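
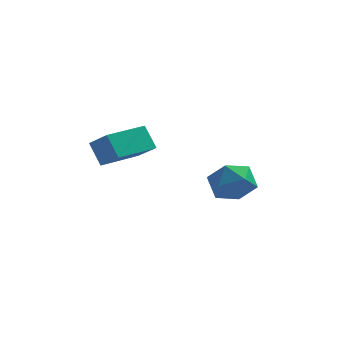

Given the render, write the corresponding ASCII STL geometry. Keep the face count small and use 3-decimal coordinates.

solid 
facet normal -0.667 0.280 0.691
outer loop
vertex 0.59 4.458 -1.603
vertex -0.109 3.631 -1.943
vertex 0.653 3.43 -1.126
endloop
endfacet
facet normal -0.002 0.421 0.907
outer loop
vertex 0.59 4.458 -1.603
vertex 0.653 3.43 -1.126
vertex 1.603 3.995 -1.386
endloop
endfacet
facet normal 0.299 0.854 0.427
outer loop
vertex 0.59 4.458 -1.603
vertex 1.603 3.995 -1.386
vertex 1.428 4.545 -2.364
endloop
endfacet
facet normal -0.180 0.980 -0.086
outer loop
vertex 0.59 4.458 -1.603
vertex 1.428 4.545 -2.364
vertex 0.369 4.32 -2.708
endloop
endfacet
facet normal -0.777 0.625 0.077
outer loop
vertex 0.59 4.458 -1.603
vertex 0.369 4.32 -2.708
vertex -0.109 3.631 -1.943
endloop
endfacet
facet normal 0.364 -0.192 0.912
outer loop
vertex 1.603 3.995 -1.386
vertex 0.653 3.43 -1.126
vertex 1.531 2.88 -1.592
endloop
endfacet
facet normal -0.713 -0.420 0.561
outer loop
vertex 0.653 3.43 -1.126
vertex -0.109 3.631 -1.943
vertex 0.472 2.655 -1.936
endloop
endfacet
facet normal -0.891 0.137 -0.433
outer loop
vertex -0.109 3.631 -1.943
vertex 0.369 4.32 -2.708
vertex 0.297 3.205 -2.914
endloop
endfacet
facet normal 0.075 0.712 -0.698
outer loop
vertex 0.369 4.32 -2.708
vertex 1.428 4.545 -2.364
vertex 1.247 3.77 -3.174
endloop
endfacet
facet normal 0.851 0.508 0.133
outer loop
vertex 1.428 4.545 -2.364
vertex 1.603 3.995 -1.386
vertex 2.009 3.569 -2.357
endloop
endfacet
facet normal 0.180 -0.980 0.086
outer loop
vertex 1.31 2.742 -2.697
vertex 1.531 2.88 -1.592
vertex 0.472 2.655 -1.936
endloop
endfacet
facet normal -0.299 -0.854 -0.427
outer loop
vertex 1.31 2.742 -2.697
vertex 0.472 2.655 -1.936
vertex 0.297 3.205 -2.914
endloop
endfacet
facet normal 0.002 -0.421 -0.907
outer loop
vertex 1.31 2.742 -2.697
vertex 0.297 3.205 -2.914
vertex 1.247 3.77 -3.174
endloop
endfacet
facet normal 0.667 -0.280 -0.691
outer loop
vertex 1.31 2.742 -2.697
vertex 1.247 3.77 -3.174
vertex 2.009 3.569 -2.357
endloop
endfacet
facet normal 0.777 -0.625 -0.077
outer loop
vertex 1.31 2.742 -2.697
vertex 2.009 3.569 -2.357
vertex 1.531 2.88 -1.592
endloop
endfacet
facet normal -0.075 -0.712 0.698
outer loop
vertex 0.472 2.655 -1.936
vertex 1.531 2.88 -1.592
vertex 0.653 3.43 -1.126
endloop
endfacet
facet normal -0.851 -0.508 -0.133
outer loop
vertex 0.297 3.205 -2.914
vertex 0.472 2.655 -1.936
vertex -0.109 3.631 -1.943
endloop
endfacet
facet normal -0.364 0.192 -0.912
outer loop
vertex 1.247 3.77 -3.174
vertex 0.297 3.205 -2.914
vertex 0.369 4.32 -2.708
endloop
endfacet
facet normal 0.713 0.420 -0.561
outer loop
vertex 2.009 3.569 -2.357
vertex 1.247 3.77 -3.174
vertex 1.428 4.545 -2.364
endloop
endfacet
facet normal 0.891 -0.137 0.433
outer loop
vertex 1.531 2.88 -1.592
vertex 2.009 3.569 -2.357
vertex 1.603 3.995 -1.386
endloop
endfacet
facet normal -0.647 -0.761 0.045
outer loop
vertex -2.891 -2.152 1.785
vertex -3.413 -1.653 2.731
vertex -3.683 -1.524 1.016
endloop
endfacet
facet normal 0.439 -0.420 -0.795
outer loop
vertex -2.427 -0.047 0.929
vertex -2.891 -2.152 1.785
vertex -3.683 -1.524 1.016
endloop
endfacet
facet normal -0.648 -0.761 0.045
outer loop
vertex -3.683 -1.524 1.016
vertex -3.413 -1.653 2.731
vertex -4.205 -1.024 1.962
endloop
endfacet
facet normal -0.624 0.495 -0.605
outer loop
vertex -4.205 -1.024 1.962
vertex -2.427 -0.047 0.929
vertex -3.683 -1.524 1.016
endloop
endfacet
facet normal 0.624 -0.495 0.605
outer loop
vertex -2.891 -2.152 1.785
vertex -2.157 -0.176 2.644
vertex -3.413 -1.653 2.731
endloop
endfacet
facet normal 0.438 -0.420 -0.795
outer loop
vertex -1.635 -0.676 1.698
vertex -2.891 -2.152 1.785
vertex -2.427 -0.047 0.929
endloop
endfacet
facet normal 0.623 -0.495 0.605
outer loop
vertex -1.635 -0.676 1.698
vertex -2.157 -0.176 2.644
vertex -2.891 -2.152 1.785
endloop
endfacet
facet normal -0.438 0.420 0.795
outer loop
vertex -3.413 -1.653 2.731
vertex -2.157 -0.176 2.644
vertex -4.205 -1.024 1.962
endloop
endfacet
facet normal -0.624 0.495 -0.605
outer loop
vertex -2.949 0.452 1.875
vertex -2.427 -0.047 0.929
vertex -4.205 -1.024 1.962
endloop
endfacet
facet normal -0.438 0.420 0.795
outer loop
vertex -4.205 -1.024 1.962
vertex -2.157 -0.176 2.644
vertex -2.949 0.452 1.875
endloop
endfacet
facet normal 0.647 0.761 -0.044
outer loop
vertex -2.949 0.452 1.875
vertex -1.635 -0.676 1.698
vertex -2.427 -0.047 0.929
endloop
endfacet
facet normal 0.647 0.761 -0.045
outer loop
vertex -2.157 -0.176 2.644
vertex -1.635 -0.676 1.698
vertex -2.949 0.452 1.875
endloop
endfacet

endsolid


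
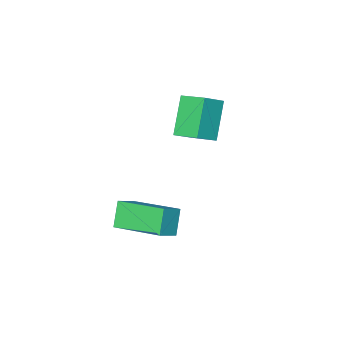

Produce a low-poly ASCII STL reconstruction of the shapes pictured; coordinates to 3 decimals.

solid 
facet normal -0.480 -0.455 0.750
outer loop
vertex -2.215 1.117 2.853
vertex -3.057 1.088 2.296
vertex -1.893 0.067 2.422
endloop
endfacet
facet normal 0.834 0.030 0.551
outer loop
vertex -1.063 0.852 1.124
vertex -2.215 1.117 2.853
vertex -1.893 0.067 2.422
endloop
endfacet
facet normal -0.479 -0.454 0.751
outer loop
vertex -1.893 0.067 2.422
vertex -3.057 1.088 2.296
vertex -2.736 0.037 1.866
endloop
endfacet
facet normal 0.272 -0.891 -0.365
outer loop
vertex -2.736 0.037 1.866
vertex -1.063 0.852 1.124
vertex -1.893 0.067 2.422
endloop
endfacet
facet normal -0.272 0.891 0.365
outer loop
vertex -2.215 1.117 2.853
vertex -2.227 1.873 0.998
vertex -3.057 1.088 2.296
endloop
endfacet
facet normal 0.834 0.029 0.551
outer loop
vertex -1.384 1.903 1.554
vertex -2.215 1.117 2.853
vertex -1.063 0.852 1.124
endloop
endfacet
facet normal -0.272 0.890 0.365
outer loop
vertex -1.384 1.903 1.554
vertex -2.227 1.873 0.998
vertex -2.215 1.117 2.853
endloop
endfacet
facet normal -0.834 -0.029 -0.551
outer loop
vertex -3.057 1.088 2.296
vertex -2.227 1.873 0.998
vertex -2.736 0.037 1.866
endloop
endfacet
facet normal 0.272 -0.890 -0.365
outer loop
vertex -1.905 0.823 0.567
vertex -1.063 0.852 1.124
vertex -2.736 0.037 1.866
endloop
endfacet
facet normal -0.834 -0.029 -0.551
outer loop
vertex -2.736 0.037 1.866
vertex -2.227 1.873 0.998
vertex -1.905 0.823 0.567
endloop
endfacet
facet normal 0.481 0.454 -0.750
outer loop
vertex -1.905 0.823 0.567
vertex -1.384 1.903 1.554
vertex -1.063 0.852 1.124
endloop
endfacet
facet normal 0.479 0.455 -0.751
outer loop
vertex -2.227 1.873 0.998
vertex -1.384 1.903 1.554
vertex -1.905 0.823 0.567
endloop
endfacet
facet normal -0.435 -0.432 0.790
outer loop
vertex 2.302 2.55 0.293
vertex 1.601 4.385 0.911
vertex 1.569 2.428 -0.178
endloop
endfacet
facet normal 0.341 -0.891 -0.300
outer loop
vertex 2.039 2.895 -1.031
vertex 2.302 2.55 0.293
vertex 1.569 2.428 -0.178
endloop
endfacet
facet normal -0.435 -0.432 0.790
outer loop
vertex 1.569 2.428 -0.178
vertex 1.601 4.385 0.911
vertex 0.867 4.263 0.44
endloop
endfacet
facet normal -0.833 -0.139 -0.535
outer loop
vertex 0.867 4.263 0.44
vertex 2.039 2.895 -1.031
vertex 1.569 2.428 -0.178
endloop
endfacet
facet normal 0.833 0.138 0.535
outer loop
vertex 2.302 2.55 0.293
vertex 2.071 4.852 0.058
vertex 1.601 4.385 0.911
endloop
endfacet
facet normal 0.341 -0.891 -0.300
outer loop
vertex 2.773 3.017 -0.56
vertex 2.302 2.55 0.293
vertex 2.039 2.895 -1.031
endloop
endfacet
facet normal 0.833 0.138 0.536
outer loop
vertex 2.773 3.017 -0.56
vertex 2.071 4.852 0.058
vertex 2.302 2.55 0.293
endloop
endfacet
facet normal -0.341 0.891 0.300
outer loop
vertex 1.601 4.385 0.911
vertex 2.071 4.852 0.058
vertex 0.867 4.263 0.44
endloop
endfacet
facet normal -0.833 -0.138 -0.536
outer loop
vertex 1.338 4.73 -0.413
vertex 2.039 2.895 -1.031
vertex 0.867 4.263 0.44
endloop
endfacet
facet normal -0.341 0.891 0.300
outer loop
vertex 0.867 4.263 0.44
vertex 2.071 4.852 0.058
vertex 1.338 4.73 -0.413
endloop
endfacet
facet normal 0.435 0.432 -0.790
outer loop
vertex 1.338 4.73 -0.413
vertex 2.773 3.017 -0.56
vertex 2.039 2.895 -1.031
endloop
endfacet
facet normal 0.435 0.432 -0.790
outer loop
vertex 2.071 4.852 0.058
vertex 2.773 3.017 -0.56
vertex 1.338 4.73 -0.413
endloop
endfacet

endsolid


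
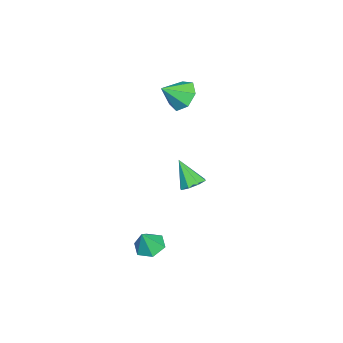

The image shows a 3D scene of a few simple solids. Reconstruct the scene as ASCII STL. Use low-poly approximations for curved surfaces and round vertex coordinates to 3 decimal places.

solid 
facet normal -0.390 0.178 -0.903
outer loop
vertex 3.141 -2.183 -4.675
vertex 2.482 -2.541 -4.461
vertex 2.564 -1.774 -4.345
endloop
endfacet
facet normal 0.669 0.642 0.374
outer loop
vertex 3.141 -2.183 -4.675
vertex 2.564 -1.774 -4.345
vertex 2.958 -2.759 -3.359
endloop
endfacet
facet normal -0.391 0.178 -0.903
outer loop
vertex 2.564 -1.774 -4.345
vertex 2.482 -2.541 -4.461
vertex 1.905 -2.132 -4.13
endloop
endfacet
facet normal -0.130 0.675 0.726
outer loop
vertex 2.564 -1.774 -4.345
vertex 1.905 -2.132 -4.13
vertex 2.958 -2.759 -3.359
endloop
endfacet
facet normal -0.391 0.179 -0.903
outer loop
vertex 1.905 -2.132 -4.13
vertex 2.482 -2.541 -4.461
vertex 1.823 -2.899 -4.247
endloop
endfacet
facet normal -0.611 -0.055 0.790
outer loop
vertex 1.905 -2.132 -4.13
vertex 1.823 -2.899 -4.247
vertex 2.958 -2.759 -3.359
endloop
endfacet
facet normal -0.390 0.179 -0.903
outer loop
vertex 1.823 -2.899 -4.247
vertex 2.482 -2.541 -4.461
vertex 2.399 -3.308 -4.577
endloop
endfacet
facet normal -0.292 -0.815 0.501
outer loop
vertex 1.823 -2.899 -4.247
vertex 2.399 -3.308 -4.577
vertex 2.958 -2.759 -3.359
endloop
endfacet
facet normal -0.391 0.179 -0.903
outer loop
vertex 2.399 -3.308 -4.577
vertex 2.482 -2.541 -4.461
vertex 3.058 -2.949 -4.791
endloop
endfacet
facet normal 0.510 -0.847 0.148
outer loop
vertex 2.399 -3.308 -4.577
vertex 3.058 -2.949 -4.791
vertex 2.958 -2.759 -3.359
endloop
endfacet
facet normal -0.391 0.179 -0.903
outer loop
vertex 3.058 -2.949 -4.791
vertex 2.482 -2.541 -4.461
vertex 3.141 -2.183 -4.675
endloop
endfacet
facet normal 0.989 -0.120 0.085
outer loop
vertex 3.058 -2.949 -4.791
vertex 3.141 -2.183 -4.675
vertex 2.958 -2.759 -3.359
endloop
endfacet
facet normal 0.260 0.521 -0.813
outer loop
vertex -0.143 -0.993 -1.782
vertex -0.537 -1.394 -2.165
vertex -0.63 -0.814 -1.823
endloop
endfacet
facet normal 0.125 0.531 0.838
outer loop
vertex -0.143 -0.993 -1.782
vertex -0.63 -0.814 -1.823
vertex -0.943 -2.206 -0.895
endloop
endfacet
facet normal 0.260 0.521 -0.813
outer loop
vertex -0.63 -0.814 -1.823
vertex -0.537 -1.394 -2.165
vertex -1.062 -0.974 -2.064
endloop
endfacet
facet normal -0.553 0.545 0.630
outer loop
vertex -0.63 -0.814 -1.823
vertex -1.062 -0.974 -2.064
vertex -0.943 -2.206 -0.895
endloop
endfacet
facet normal 0.260 0.520 -0.814
outer loop
vertex -1.062 -0.974 -2.064
vertex -0.537 -1.394 -2.165
vertex -1.187 -1.381 -2.364
endloop
endfacet
facet normal -0.965 0.126 0.231
outer loop
vertex -1.062 -0.974 -2.064
vertex -1.187 -1.381 -2.364
vertex -0.943 -2.206 -0.895
endloop
endfacet
facet normal 0.260 0.519 -0.814
outer loop
vertex -1.187 -1.381 -2.364
vertex -0.537 -1.394 -2.165
vertex -0.931 -1.796 -2.547
endloop
endfacet
facet normal -0.868 -0.480 -0.125
outer loop
vertex -1.187 -1.381 -2.364
vertex -0.931 -1.796 -2.547
vertex -0.943 -2.206 -0.895
endloop
endfacet
facet normal 0.260 0.519 -0.814
outer loop
vertex -0.931 -1.796 -2.547
vertex -0.537 -1.394 -2.165
vertex -0.445 -1.975 -2.506
endloop
endfacet
facet normal -0.319 -0.919 -0.230
outer loop
vertex -0.931 -1.796 -2.547
vertex -0.445 -1.975 -2.506
vertex -0.943 -2.206 -0.895
endloop
endfacet
facet normal 0.261 0.519 -0.814
outer loop
vertex -0.445 -1.975 -2.506
vertex -0.537 -1.394 -2.165
vertex -0.012 -1.815 -2.265
endloop
endfacet
facet normal 0.358 -0.933 -0.023
outer loop
vertex -0.445 -1.975 -2.506
vertex -0.012 -1.815 -2.265
vertex -0.943 -2.206 -0.895
endloop
endfacet
facet normal 0.261 0.518 -0.815
outer loop
vertex -0.012 -1.815 -2.265
vertex -0.537 -1.394 -2.165
vertex 0.113 -1.408 -1.966
endloop
endfacet
facet normal 0.771 -0.514 0.377
outer loop
vertex -0.012 -1.815 -2.265
vertex 0.113 -1.408 -1.966
vertex -0.943 -2.206 -0.895
endloop
endfacet
facet normal 0.260 0.521 -0.813
outer loop
vertex 0.113 -1.408 -1.966
vertex -0.537 -1.394 -2.165
vertex -0.143 -0.993 -1.782
endloop
endfacet
facet normal 0.674 0.091 0.733
outer loop
vertex 0.113 -1.408 -1.966
vertex -0.143 -0.993 -1.782
vertex -0.943 -2.206 -0.895
endloop
endfacet
facet normal -0.522 0.613 -0.593
outer loop
vertex -2.358 -2.757 1.467
vertex -3.0 -2.659 2.133
vertex -2.235 -2.151 1.985
endloop
endfacet
facet normal 0.988 -0.117 -0.097
outer loop
vertex -2.358 -2.757 1.467
vertex -2.235 -2.151 1.985
vertex -2.3 -3.481 2.927
endloop
endfacet
facet normal -0.522 0.614 -0.593
outer loop
vertex -2.235 -2.151 1.985
vertex -3.0 -2.659 2.133
vertex -2.688 -1.928 2.615
endloop
endfacet
facet normal 0.821 0.302 0.484
outer loop
vertex -2.235 -2.151 1.985
vertex -2.688 -1.928 2.615
vertex -2.3 -3.481 2.927
endloop
endfacet
facet normal -0.521 0.614 -0.593
outer loop
vertex -2.688 -1.928 2.615
vertex -3.0 -2.659 2.133
vertex -3.376 -2.255 2.881
endloop
endfacet
facet normal 0.244 0.249 0.937
outer loop
vertex -2.688 -1.928 2.615
vertex -3.376 -2.255 2.881
vertex -2.3 -3.481 2.927
endloop
endfacet
facet normal -0.522 0.613 -0.593
outer loop
vertex -3.376 -2.255 2.881
vertex -3.0 -2.659 2.133
vertex -3.78 -2.887 2.584
endloop
endfacet
facet normal -0.308 -0.236 0.922
outer loop
vertex -3.376 -2.255 2.881
vertex -3.78 -2.887 2.584
vertex -2.3 -3.481 2.927
endloop
endfacet
facet normal -0.522 0.613 -0.593
outer loop
vertex -3.78 -2.887 2.584
vertex -3.0 -2.659 2.133
vertex -3.597 -3.347 1.947
endloop
endfacet
facet normal -0.420 -0.789 0.449
outer loop
vertex -3.78 -2.887 2.584
vertex -3.597 -3.347 1.947
vertex -2.3 -3.481 2.927
endloop
endfacet
facet normal -0.522 0.613 -0.593
outer loop
vertex -3.597 -3.347 1.947
vertex -3.0 -2.659 2.133
vertex -2.964 -3.289 1.45
endloop
endfacet
facet normal -0.008 -0.992 -0.126
outer loop
vertex -3.597 -3.347 1.947
vertex -2.964 -3.289 1.45
vertex -2.3 -3.481 2.927
endloop
endfacet
facet normal -0.522 0.613 -0.593
outer loop
vertex -2.964 -3.289 1.45
vertex -3.0 -2.659 2.133
vertex -2.358 -2.757 1.467
endloop
endfacet
facet normal 0.619 -0.693 -0.368
outer loop
vertex -2.964 -3.289 1.45
vertex -2.358 -2.757 1.467
vertex -2.3 -3.481 2.927
endloop
endfacet

endsolid


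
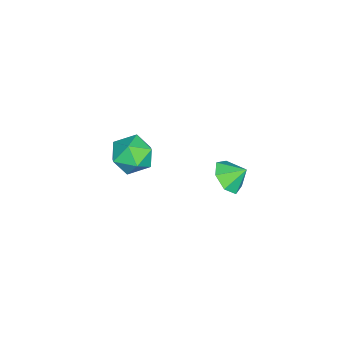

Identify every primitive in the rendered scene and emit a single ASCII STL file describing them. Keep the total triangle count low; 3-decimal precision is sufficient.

solid 
facet normal 0.086 -0.760 -0.644
outer loop
vertex 1.909 2.31 0.744
vertex 1.324 1.822 1.242
vertex 1.147 2.387 0.551
endloop
endfacet
facet normal 0.140 0.977 -0.162
outer loop
vertex 1.909 2.31 0.744
vertex 1.147 2.387 0.551
vertex 1.236 2.598 1.898
endloop
endfacet
facet normal 0.087 -0.760 -0.644
outer loop
vertex 1.147 2.387 0.551
vertex 1.324 1.822 1.242
vertex 0.519 2.038 0.878
endloop
endfacet
facet normal -0.522 0.847 -0.098
outer loop
vertex 1.147 2.387 0.551
vertex 0.519 2.038 0.878
vertex 1.236 2.598 1.898
endloop
endfacet
facet normal 0.087 -0.761 -0.643
outer loop
vertex 0.519 2.038 0.878
vertex 1.324 1.822 1.242
vertex 0.497 1.527 1.479
endloop
endfacet
facet normal -0.831 0.439 0.343
outer loop
vertex 0.519 2.038 0.878
vertex 0.497 1.527 1.479
vertex 1.236 2.598 1.898
endloop
endfacet
facet normal 0.087 -0.761 -0.643
outer loop
vertex 0.497 1.527 1.479
vertex 1.324 1.822 1.242
vertex 1.098 1.238 1.902
endloop
endfacet
facet normal -0.556 0.059 0.829
outer loop
vertex 0.497 1.527 1.479
vertex 1.098 1.238 1.902
vertex 1.236 2.598 1.898
endloop
endfacet
facet normal 0.087 -0.761 -0.643
outer loop
vertex 1.098 1.238 1.902
vertex 1.324 1.822 1.242
vertex 1.869 1.389 1.828
endloop
endfacet
facet normal 0.097 -0.007 0.995
outer loop
vertex 1.098 1.238 1.902
vertex 1.869 1.389 1.828
vertex 1.236 2.598 1.898
endloop
endfacet
facet normal 0.087 -0.761 -0.643
outer loop
vertex 1.869 1.389 1.828
vertex 1.324 1.822 1.242
vertex 2.23 1.866 1.312
endloop
endfacet
facet normal 0.636 0.292 0.714
outer loop
vertex 1.869 1.389 1.828
vertex 2.23 1.866 1.312
vertex 1.236 2.598 1.898
endloop
endfacet
facet normal 0.087 -0.761 -0.643
outer loop
vertex 2.23 1.866 1.312
vertex 1.324 1.822 1.242
vertex 1.909 2.31 0.744
endloop
endfacet
facet normal 0.655 0.729 0.200
outer loop
vertex 2.23 1.866 1.312
vertex 1.909 2.31 0.744
vertex 1.236 2.598 1.898
endloop
endfacet
facet normal -0.984 0.054 0.170
outer loop
vertex -4.618 -3.322 -4.068
vertex -4.688 -4.498 -4.097
vertex -4.481 -3.945 -3.078
endloop
endfacet
facet normal -0.642 0.606 0.470
outer loop
vertex -4.618 -3.322 -4.068
vertex -4.481 -3.945 -3.078
vertex -3.777 -3.027 -3.299
endloop
endfacet
facet normal -0.294 0.955 -0.045
outer loop
vertex -4.618 -3.322 -4.068
vertex -3.777 -3.027 -3.299
vertex -3.55 -3.012 -4.454
endloop
endfacet
facet normal -0.420 0.620 -0.663
outer loop
vertex -4.618 -3.322 -4.068
vertex -3.55 -3.012 -4.454
vertex -4.113 -3.921 -4.948
endloop
endfacet
facet normal -0.846 0.063 -0.529
outer loop
vertex -4.618 -3.322 -4.068
vertex -4.113 -3.921 -4.948
vertex -4.688 -4.498 -4.097
endloop
endfacet
facet normal -0.159 0.345 0.925
outer loop
vertex -3.777 -3.027 -3.299
vertex -4.481 -3.945 -3.078
vertex -3.327 -4.019 -2.852
endloop
endfacet
facet normal -0.711 -0.548 0.442
outer loop
vertex -4.481 -3.945 -3.078
vertex -4.688 -4.498 -4.097
vertex -3.89 -4.928 -3.346
endloop
endfacet
facet normal -0.488 -0.533 -0.691
outer loop
vertex -4.688 -4.498 -4.097
vertex -4.113 -3.921 -4.948
vertex -3.663 -4.913 -4.501
endloop
endfacet
facet normal 0.201 0.368 -0.908
outer loop
vertex -4.113 -3.921 -4.948
vertex -3.55 -3.012 -4.454
vertex -2.959 -3.995 -4.722
endloop
endfacet
facet normal 0.404 0.910 0.091
outer loop
vertex -3.55 -3.012 -4.454
vertex -3.777 -3.027 -3.299
vertex -2.752 -3.442 -3.703
endloop
endfacet
facet normal 0.420 -0.620 0.663
outer loop
vertex -2.822 -4.618 -3.732
vertex -3.327 -4.019 -2.852
vertex -3.89 -4.928 -3.346
endloop
endfacet
facet normal 0.294 -0.955 0.045
outer loop
vertex -2.822 -4.618 -3.732
vertex -3.89 -4.928 -3.346
vertex -3.663 -4.913 -4.501
endloop
endfacet
facet normal 0.642 -0.606 -0.470
outer loop
vertex -2.822 -4.618 -3.732
vertex -3.663 -4.913 -4.501
vertex -2.959 -3.995 -4.722
endloop
endfacet
facet normal 0.984 -0.054 -0.170
outer loop
vertex -2.822 -4.618 -3.732
vertex -2.959 -3.995 -4.722
vertex -2.752 -3.442 -3.703
endloop
endfacet
facet normal 0.846 -0.063 0.529
outer loop
vertex -2.822 -4.618 -3.732
vertex -2.752 -3.442 -3.703
vertex -3.327 -4.019 -2.852
endloop
endfacet
facet normal -0.201 -0.368 0.908
outer loop
vertex -3.89 -4.928 -3.346
vertex -3.327 -4.019 -2.852
vertex -4.481 -3.945 -3.078
endloop
endfacet
facet normal -0.404 -0.910 -0.091
outer loop
vertex -3.663 -4.913 -4.501
vertex -3.89 -4.928 -3.346
vertex -4.688 -4.498 -4.097
endloop
endfacet
facet normal 0.159 -0.345 -0.925
outer loop
vertex -2.959 -3.995 -4.722
vertex -3.663 -4.913 -4.501
vertex -4.113 -3.921 -4.948
endloop
endfacet
facet normal 0.711 0.548 -0.442
outer loop
vertex -2.752 -3.442 -3.703
vertex -2.959 -3.995 -4.722
vertex -3.55 -3.012 -4.454
endloop
endfacet
facet normal 0.488 0.533 0.691
outer loop
vertex -3.327 -4.019 -2.852
vertex -2.752 -3.442 -3.703
vertex -3.777 -3.027 -3.299
endloop
endfacet

endsolid


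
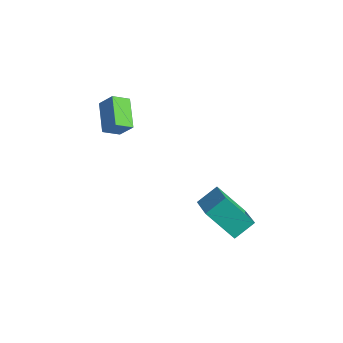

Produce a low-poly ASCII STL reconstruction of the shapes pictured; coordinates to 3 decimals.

solid 
facet normal -0.753 0.474 0.456
outer loop
vertex -2.43 1.729 4.26
vertex -2.236 2.42 3.863
vertex -2.982 1.497 3.589
endloop
endfacet
facet normal -0.236 -0.842 0.485
outer loop
vertex -1.904 0.82 2.937
vertex -2.43 1.729 4.26
vertex -2.982 1.497 3.589
endloop
endfacet
facet normal -0.754 0.474 0.455
outer loop
vertex -2.982 1.497 3.589
vertex -2.236 2.42 3.863
vertex -2.788 2.188 3.191
endloop
endfacet
facet normal -0.613 -0.258 -0.747
outer loop
vertex -2.788 2.188 3.191
vertex -1.904 0.82 2.937
vertex -2.982 1.497 3.589
endloop
endfacet
facet normal 0.613 0.257 0.747
outer loop
vertex -2.43 1.729 4.26
vertex -1.158 1.743 3.211
vertex -2.236 2.42 3.863
endloop
endfacet
facet normal -0.236 -0.842 0.485
outer loop
vertex -1.352 1.052 3.609
vertex -2.43 1.729 4.26
vertex -1.904 0.82 2.937
endloop
endfacet
facet normal 0.613 0.258 0.747
outer loop
vertex -1.352 1.052 3.609
vertex -1.158 1.743 3.211
vertex -2.43 1.729 4.26
endloop
endfacet
facet normal 0.236 0.842 -0.485
outer loop
vertex -2.236 2.42 3.863
vertex -1.158 1.743 3.211
vertex -2.788 2.188 3.191
endloop
endfacet
facet normal -0.613 -0.257 -0.747
outer loop
vertex -1.71 1.511 2.54
vertex -1.904 0.82 2.937
vertex -2.788 2.188 3.191
endloop
endfacet
facet normal 0.236 0.842 -0.485
outer loop
vertex -2.788 2.188 3.191
vertex -1.158 1.743 3.211
vertex -1.71 1.511 2.54
endloop
endfacet
facet normal 0.754 -0.473 -0.456
outer loop
vertex -1.71 1.511 2.54
vertex -1.352 1.052 3.609
vertex -1.904 0.82 2.937
endloop
endfacet
facet normal 0.753 -0.474 -0.456
outer loop
vertex -1.158 1.743 3.211
vertex -1.352 1.052 3.609
vertex -1.71 1.511 2.54
endloop
endfacet
facet normal -0.548 -0.396 0.736
outer loop
vertex 2.34 2.421 0.026
vertex 2.501 3.28 0.608
vertex 1.066 3.067 -0.575
endloop
endfacet
facet normal -0.154 -0.818 -0.554
outer loop
vertex 1.999 3.74 -1.828
vertex 2.34 2.421 0.026
vertex 1.066 3.067 -0.575
endloop
endfacet
facet normal -0.549 -0.395 0.737
outer loop
vertex 1.066 3.067 -0.575
vertex 2.501 3.28 0.608
vertex 1.228 3.926 0.006
endloop
endfacet
facet normal -0.822 0.417 -0.388
outer loop
vertex 1.228 3.926 0.006
vertex 1.999 3.74 -1.828
vertex 1.066 3.067 -0.575
endloop
endfacet
facet normal 0.822 -0.417 0.388
outer loop
vertex 2.34 2.421 0.026
vertex 3.434 3.953 -0.645
vertex 2.501 3.28 0.608
endloop
endfacet
facet normal -0.153 -0.818 -0.554
outer loop
vertex 3.272 3.094 -1.226
vertex 2.34 2.421 0.026
vertex 1.999 3.74 -1.828
endloop
endfacet
facet normal 0.822 -0.417 0.388
outer loop
vertex 3.272 3.094 -1.226
vertex 3.434 3.953 -0.645
vertex 2.34 2.421 0.026
endloop
endfacet
facet normal 0.153 0.818 0.554
outer loop
vertex 2.501 3.28 0.608
vertex 3.434 3.953 -0.645
vertex 1.228 3.926 0.006
endloop
endfacet
facet normal -0.822 0.417 -0.388
outer loop
vertex 2.16 4.599 -1.246
vertex 1.999 3.74 -1.828
vertex 1.228 3.926 0.006
endloop
endfacet
facet normal 0.153 0.818 0.554
outer loop
vertex 1.228 3.926 0.006
vertex 3.434 3.953 -0.645
vertex 2.16 4.599 -1.246
endloop
endfacet
facet normal 0.549 0.396 -0.736
outer loop
vertex 2.16 4.599 -1.246
vertex 3.272 3.094 -1.226
vertex 1.999 3.74 -1.828
endloop
endfacet
facet normal 0.548 0.395 -0.737
outer loop
vertex 3.434 3.953 -0.645
vertex 3.272 3.094 -1.226
vertex 2.16 4.599 -1.246
endloop
endfacet

endsolid


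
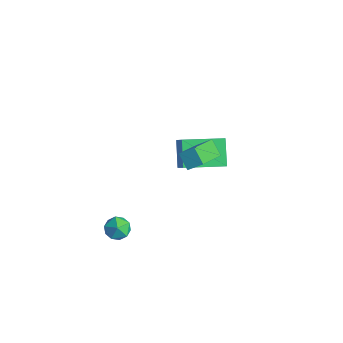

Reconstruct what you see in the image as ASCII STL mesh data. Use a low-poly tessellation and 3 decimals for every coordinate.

solid 
facet normal -0.648 0.221 -0.729
outer loop
vertex -4.26 3.478 -1.011
vertex -3.312 5.343 -1.289
vertex -3.319 2.847 -2.039
endloop
endfacet
facet normal -0.449 -0.884 0.131
outer loop
vertex -2.528 2.577 -1.151
vertex -4.26 3.478 -1.011
vertex -3.319 2.847 -2.039
endloop
endfacet
facet normal -0.649 0.221 -0.728
outer loop
vertex -3.319 2.847 -2.039
vertex -3.312 5.343 -1.289
vertex -2.372 4.711 -2.318
endloop
endfacet
facet normal 0.614 -0.413 -0.673
outer loop
vertex -2.372 4.711 -2.318
vertex -2.528 2.577 -1.151
vertex -3.319 2.847 -2.039
endloop
endfacet
facet normal -0.614 0.413 0.673
outer loop
vertex -4.26 3.478 -1.011
vertex -2.521 5.073 -0.401
vertex -3.312 5.343 -1.289
endloop
endfacet
facet normal -0.449 -0.884 0.133
outer loop
vertex -3.468 3.209 -0.122
vertex -4.26 3.478 -1.011
vertex -2.528 2.577 -1.151
endloop
endfacet
facet normal -0.614 0.413 0.672
outer loop
vertex -3.468 3.209 -0.122
vertex -2.521 5.073 -0.401
vertex -4.26 3.478 -1.011
endloop
endfacet
facet normal 0.450 0.883 -0.132
outer loop
vertex -3.312 5.343 -1.289
vertex -2.521 5.073 -0.401
vertex -2.372 4.711 -2.318
endloop
endfacet
facet normal 0.615 -0.413 -0.672
outer loop
vertex -1.58 4.442 -1.429
vertex -2.528 2.577 -1.151
vertex -2.372 4.711 -2.318
endloop
endfacet
facet normal 0.448 0.884 -0.132
outer loop
vertex -2.372 4.711 -2.318
vertex -2.521 5.073 -0.401
vertex -1.58 4.442 -1.429
endloop
endfacet
facet normal 0.649 -0.221 0.728
outer loop
vertex -1.58 4.442 -1.429
vertex -3.468 3.209 -0.122
vertex -2.528 2.577 -1.151
endloop
endfacet
facet normal 0.648 -0.220 0.729
outer loop
vertex -2.521 5.073 -0.401
vertex -3.468 3.209 -0.122
vertex -1.58 4.442 -1.429
endloop
endfacet
facet normal -0.195 0.701 0.686
outer loop
vertex -2.144 -1.16 -2.301
vertex -2.079 -1.656 -1.776
vertex -1.497 -1.281 -1.994
endloop
endfacet
facet normal 0.129 0.985 0.117
outer loop
vertex -2.144 -1.16 -2.301
vertex -1.497 -1.281 -1.994
vertex -1.547 -1.189 -2.712
endloop
endfacet
facet normal -0.273 0.847 -0.457
outer loop
vertex -2.144 -1.16 -2.301
vertex -1.547 -1.189 -2.712
vertex -2.159 -1.508 -2.937
endloop
endfacet
facet normal -0.845 0.478 -0.241
outer loop
vertex -2.144 -1.16 -2.301
vertex -2.159 -1.508 -2.937
vertex -2.487 -1.796 -2.359
endloop
endfacet
facet normal -0.796 0.387 0.464
outer loop
vertex -2.144 -1.16 -2.301
vertex -2.487 -1.796 -2.359
vertex -2.079 -1.656 -1.776
endloop
endfacet
facet normal 0.756 0.654 0.031
outer loop
vertex -1.547 -1.189 -2.712
vertex -1.497 -1.281 -1.994
vertex -1.113 -1.704 -2.441
endloop
endfacet
facet normal 0.232 0.194 0.953
outer loop
vertex -1.497 -1.281 -1.994
vertex -2.079 -1.656 -1.776
vertex -1.441 -1.992 -1.863
endloop
endfacet
facet normal -0.741 -0.312 0.594
outer loop
vertex -2.079 -1.656 -1.776
vertex -2.487 -1.796 -2.359
vertex -2.053 -2.311 -2.088
endloop
endfacet
facet normal -0.820 -0.166 -0.548
outer loop
vertex -2.487 -1.796 -2.359
vertex -2.159 -1.508 -2.937
vertex -2.103 -2.219 -2.806
endloop
endfacet
facet normal 0.105 0.431 -0.896
outer loop
vertex -2.159 -1.508 -2.937
vertex -1.547 -1.189 -2.712
vertex -1.521 -1.844 -3.024
endloop
endfacet
facet normal 0.845 -0.478 0.241
outer loop
vertex -1.456 -2.34 -2.499
vertex -1.113 -1.704 -2.441
vertex -1.441 -1.992 -1.863
endloop
endfacet
facet normal 0.273 -0.847 0.457
outer loop
vertex -1.456 -2.34 -2.499
vertex -1.441 -1.992 -1.863
vertex -2.053 -2.311 -2.088
endloop
endfacet
facet normal -0.129 -0.985 -0.117
outer loop
vertex -1.456 -2.34 -2.499
vertex -2.053 -2.311 -2.088
vertex -2.103 -2.219 -2.806
endloop
endfacet
facet normal 0.195 -0.701 -0.686
outer loop
vertex -1.456 -2.34 -2.499
vertex -2.103 -2.219 -2.806
vertex -1.521 -1.844 -3.024
endloop
endfacet
facet normal 0.796 -0.387 -0.464
outer loop
vertex -1.456 -2.34 -2.499
vertex -1.521 -1.844 -3.024
vertex -1.113 -1.704 -2.441
endloop
endfacet
facet normal 0.820 0.166 0.548
outer loop
vertex -1.441 -1.992 -1.863
vertex -1.113 -1.704 -2.441
vertex -1.497 -1.281 -1.994
endloop
endfacet
facet normal -0.105 -0.431 0.896
outer loop
vertex -2.053 -2.311 -2.088
vertex -1.441 -1.992 -1.863
vertex -2.079 -1.656 -1.776
endloop
endfacet
facet normal -0.756 -0.654 -0.031
outer loop
vertex -2.103 -2.219 -2.806
vertex -2.053 -2.311 -2.088
vertex -2.487 -1.796 -2.359
endloop
endfacet
facet normal -0.232 -0.194 -0.953
outer loop
vertex -1.521 -1.844 -3.024
vertex -2.103 -2.219 -2.806
vertex -2.159 -1.508 -2.937
endloop
endfacet
facet normal 0.741 0.312 -0.594
outer loop
vertex -1.113 -1.704 -2.441
vertex -1.521 -1.844 -3.024
vertex -1.547 -1.189 -2.712
endloop
endfacet
facet normal -0.512 -0.648 -0.563
outer loop
vertex -0.187 0.544 3.412
vertex -1.01 2.199 2.256
vertex 0.53 0.489 2.823
endloop
endfacet
facet normal 0.378 -0.758 0.531
outer loop
vertex 0.95 1.021 3.284
vertex -0.187 0.544 3.412
vertex 0.53 0.489 2.823
endloop
endfacet
facet normal -0.513 -0.648 -0.563
outer loop
vertex 0.53 0.489 2.823
vertex -1.01 2.199 2.256
vertex -0.293 2.144 1.666
endloop
endfacet
facet normal 0.771 -0.060 -0.634
outer loop
vertex -0.293 2.144 1.666
vertex 0.95 1.021 3.284
vertex 0.53 0.489 2.823
endloop
endfacet
facet normal -0.771 0.059 0.634
outer loop
vertex -0.187 0.544 3.412
vertex -0.59 2.731 2.717
vertex -1.01 2.199 2.256
endloop
endfacet
facet normal 0.378 -0.759 0.530
outer loop
vertex 0.233 1.076 3.874
vertex -0.187 0.544 3.412
vertex 0.95 1.021 3.284
endloop
endfacet
facet normal -0.772 0.059 0.633
outer loop
vertex 0.233 1.076 3.874
vertex -0.59 2.731 2.717
vertex -0.187 0.544 3.412
endloop
endfacet
facet normal -0.378 0.758 -0.531
outer loop
vertex -1.01 2.199 2.256
vertex -0.59 2.731 2.717
vertex -0.293 2.144 1.666
endloop
endfacet
facet normal 0.771 -0.059 -0.634
outer loop
vertex 0.127 2.676 2.128
vertex 0.95 1.021 3.284
vertex -0.293 2.144 1.666
endloop
endfacet
facet normal -0.378 0.759 -0.531
outer loop
vertex -0.293 2.144 1.666
vertex -0.59 2.731 2.717
vertex 0.127 2.676 2.128
endloop
endfacet
facet normal 0.513 0.648 0.563
outer loop
vertex 0.127 2.676 2.128
vertex 0.233 1.076 3.874
vertex 0.95 1.021 3.284
endloop
endfacet
facet normal 0.512 0.648 0.563
outer loop
vertex -0.59 2.731 2.717
vertex 0.233 1.076 3.874
vertex 0.127 2.676 2.128
endloop
endfacet

endsolid


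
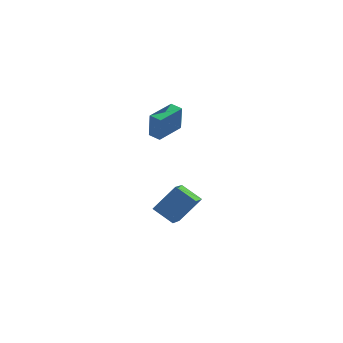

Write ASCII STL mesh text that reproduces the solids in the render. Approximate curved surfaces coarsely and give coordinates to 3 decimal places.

solid 
facet normal -0.717 0.496 0.489
outer loop
vertex 1.429 -0.12 -1.623
vertex 1.935 1.627 -2.653
vertex 0.044 -0.618 -3.15
endloop
endfacet
facet normal -0.243 -0.836 0.493
outer loop
vertex 1.185 -1.407 -3.927
vertex 1.429 -0.12 -1.623
vertex 0.044 -0.618 -3.15
endloop
endfacet
facet normal -0.718 0.496 0.489
outer loop
vertex 0.044 -0.618 -3.15
vertex 1.935 1.627 -2.653
vertex 0.551 1.129 -4.179
endloop
endfacet
facet normal -0.653 -0.235 -0.720
outer loop
vertex 0.551 1.129 -4.179
vertex 1.185 -1.407 -3.927
vertex 0.044 -0.618 -3.15
endloop
endfacet
facet normal 0.653 0.235 0.720
outer loop
vertex 1.429 -0.12 -1.623
vertex 3.076 0.838 -3.43
vertex 1.935 1.627 -2.653
endloop
endfacet
facet normal -0.242 -0.836 0.493
outer loop
vertex 2.569 -0.909 -2.401
vertex 1.429 -0.12 -1.623
vertex 1.185 -1.407 -3.927
endloop
endfacet
facet normal 0.653 0.234 0.720
outer loop
vertex 2.569 -0.909 -2.401
vertex 3.076 0.838 -3.43
vertex 1.429 -0.12 -1.623
endloop
endfacet
facet normal 0.242 0.836 -0.493
outer loop
vertex 1.935 1.627 -2.653
vertex 3.076 0.838 -3.43
vertex 0.551 1.129 -4.179
endloop
endfacet
facet normal -0.654 -0.235 -0.719
outer loop
vertex 1.691 0.34 -4.957
vertex 1.185 -1.407 -3.927
vertex 0.551 1.129 -4.179
endloop
endfacet
facet normal 0.242 0.836 -0.492
outer loop
vertex 0.551 1.129 -4.179
vertex 3.076 0.838 -3.43
vertex 1.691 0.34 -4.957
endloop
endfacet
facet normal 0.718 -0.496 -0.489
outer loop
vertex 1.691 0.34 -4.957
vertex 2.569 -0.909 -2.401
vertex 1.185 -1.407 -3.927
endloop
endfacet
facet normal 0.717 -0.496 -0.489
outer loop
vertex 3.076 0.838 -3.43
vertex 2.569 -0.909 -2.401
vertex 1.691 0.34 -4.957
endloop
endfacet
facet normal -0.716 0.691 0.102
outer loop
vertex -0.076 -0.431 4.763
vertex 1.251 0.923 4.897
vertex -0.118 -0.216 3.007
endloop
endfacet
facet normal -0.698 -0.712 -0.071
outer loop
vertex 0.469 -0.783 2.923
vertex -0.076 -0.431 4.763
vertex -0.118 -0.216 3.007
endloop
endfacet
facet normal -0.716 0.691 0.102
outer loop
vertex -0.118 -0.216 3.007
vertex 1.251 0.923 4.897
vertex 1.209 1.138 3.141
endloop
endfacet
facet normal -0.024 0.122 -0.992
outer loop
vertex 1.209 1.138 3.141
vertex 0.469 -0.783 2.923
vertex -0.118 -0.216 3.007
endloop
endfacet
facet normal 0.024 -0.122 0.992
outer loop
vertex -0.076 -0.431 4.763
vertex 1.838 0.356 4.813
vertex 1.251 0.923 4.897
endloop
endfacet
facet normal -0.698 -0.712 -0.071
outer loop
vertex 0.511 -0.998 4.679
vertex -0.076 -0.431 4.763
vertex 0.469 -0.783 2.923
endloop
endfacet
facet normal 0.024 -0.122 0.992
outer loop
vertex 0.511 -0.998 4.679
vertex 1.838 0.356 4.813
vertex -0.076 -0.431 4.763
endloop
endfacet
facet normal 0.698 0.712 0.071
outer loop
vertex 1.251 0.923 4.897
vertex 1.838 0.356 4.813
vertex 1.209 1.138 3.141
endloop
endfacet
facet normal -0.024 0.122 -0.992
outer loop
vertex 1.796 0.571 3.057
vertex 0.469 -0.783 2.923
vertex 1.209 1.138 3.141
endloop
endfacet
facet normal 0.698 0.712 0.071
outer loop
vertex 1.209 1.138 3.141
vertex 1.838 0.356 4.813
vertex 1.796 0.571 3.057
endloop
endfacet
facet normal 0.716 -0.691 -0.102
outer loop
vertex 1.796 0.571 3.057
vertex 0.511 -0.998 4.679
vertex 0.469 -0.783 2.923
endloop
endfacet
facet normal 0.716 -0.691 -0.102
outer loop
vertex 1.838 0.356 4.813
vertex 0.511 -0.998 4.679
vertex 1.796 0.571 3.057
endloop
endfacet

endsolid


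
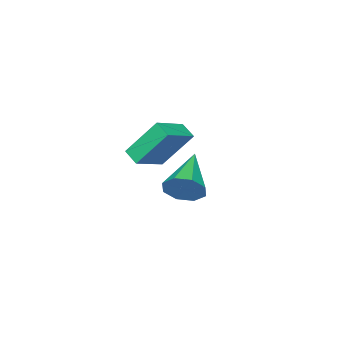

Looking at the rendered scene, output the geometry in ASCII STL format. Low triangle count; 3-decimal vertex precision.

solid 
facet normal -0.924 -0.001 -0.381
outer loop
vertex -1.661 -2.557 0.584
vertex -2.363 -1.48 2.282
vertex -1.498 -1.823 0.186
endloop
endfacet
facet normal 0.330 -0.506 -0.797
outer loop
vertex 0.083 -1.82 0.838
vertex -1.661 -2.557 0.584
vertex -1.498 -1.823 0.186
endloop
endfacet
facet normal -0.924 -0.001 -0.381
outer loop
vertex -1.498 -1.823 0.186
vertex -2.363 -1.48 2.282
vertex -2.2 -0.746 1.884
endloop
endfacet
facet normal 0.191 0.863 -0.468
outer loop
vertex -2.2 -0.746 1.884
vertex 0.083 -1.82 0.838
vertex -1.498 -1.823 0.186
endloop
endfacet
facet normal -0.191 -0.863 0.468
outer loop
vertex -1.661 -2.557 0.584
vertex -0.782 -1.477 2.934
vertex -2.363 -1.48 2.282
endloop
endfacet
facet normal 0.330 -0.506 -0.797
outer loop
vertex -0.08 -2.554 1.236
vertex -1.661 -2.557 0.584
vertex 0.083 -1.82 0.838
endloop
endfacet
facet normal -0.191 -0.863 0.468
outer loop
vertex -0.08 -2.554 1.236
vertex -0.782 -1.477 2.934
vertex -1.661 -2.557 0.584
endloop
endfacet
facet normal -0.330 0.506 0.797
outer loop
vertex -2.363 -1.48 2.282
vertex -0.782 -1.477 2.934
vertex -2.2 -0.746 1.884
endloop
endfacet
facet normal 0.191 0.863 -0.468
outer loop
vertex -0.619 -0.743 2.536
vertex 0.083 -1.82 0.838
vertex -2.2 -0.746 1.884
endloop
endfacet
facet normal -0.330 0.506 0.797
outer loop
vertex -2.2 -0.746 1.884
vertex -0.782 -1.477 2.934
vertex -0.619 -0.743 2.536
endloop
endfacet
facet normal 0.924 0.001 0.381
outer loop
vertex -0.619 -0.743 2.536
vertex -0.08 -2.554 1.236
vertex 0.083 -1.82 0.838
endloop
endfacet
facet normal 0.924 0.001 0.381
outer loop
vertex -0.782 -1.477 2.934
vertex -0.08 -2.554 1.236
vertex -0.619 -0.743 2.536
endloop
endfacet
facet normal 0.792 0.438 -0.425
outer loop
vertex 3.375 3.057 2.96
vertex 2.926 3.152 2.221
vertex 3.043 3.634 2.936
endloop
endfacet
facet normal 0.054 0.073 0.996
outer loop
vertex 3.375 3.057 2.96
vertex 3.043 3.634 2.936
vertex 1.214 2.208 3.139
endloop
endfacet
facet normal 0.793 0.437 -0.425
outer loop
vertex 3.043 3.634 2.936
vertex 2.926 3.152 2.221
vertex 2.643 3.929 2.493
endloop
endfacet
facet normal -0.373 0.581 0.723
outer loop
vertex 3.043 3.634 2.936
vertex 2.643 3.929 2.493
vertex 1.214 2.208 3.139
endloop
endfacet
facet normal 0.792 0.437 -0.426
outer loop
vertex 2.643 3.929 2.493
vertex 2.926 3.152 2.221
vertex 2.408 3.769 1.891
endloop
endfacet
facet normal -0.743 0.660 0.115
outer loop
vertex 2.643 3.929 2.493
vertex 2.408 3.769 1.891
vertex 1.214 2.208 3.139
endloop
endfacet
facet normal 0.792 0.438 -0.424
outer loop
vertex 2.408 3.769 1.891
vertex 2.926 3.152 2.221
vertex 2.477 3.248 1.482
endloop
endfacet
facet normal -0.840 0.262 -0.476
outer loop
vertex 2.408 3.769 1.891
vertex 2.477 3.248 1.482
vertex 1.214 2.208 3.139
endloop
endfacet
facet normal 0.793 0.437 -0.425
outer loop
vertex 2.477 3.248 1.482
vertex 2.926 3.152 2.221
vertex 2.808 2.671 1.506
endloop
endfacet
facet normal -0.607 -0.377 -0.699
outer loop
vertex 2.477 3.248 1.482
vertex 2.808 2.671 1.506
vertex 1.214 2.208 3.139
endloop
endfacet
facet normal 0.792 0.438 -0.425
outer loop
vertex 2.808 2.671 1.506
vertex 2.926 3.152 2.221
vertex 3.209 2.376 1.949
endloop
endfacet
facet normal -0.180 -0.886 -0.427
outer loop
vertex 2.808 2.671 1.506
vertex 3.209 2.376 1.949
vertex 1.214 2.208 3.139
endloop
endfacet
facet normal 0.793 0.438 -0.424
outer loop
vertex 3.209 2.376 1.949
vertex 2.926 3.152 2.221
vertex 3.443 2.536 2.551
endloop
endfacet
facet normal 0.190 -0.965 0.182
outer loop
vertex 3.209 2.376 1.949
vertex 3.443 2.536 2.551
vertex 1.214 2.208 3.139
endloop
endfacet
facet normal 0.792 0.437 -0.425
outer loop
vertex 3.443 2.536 2.551
vertex 2.926 3.152 2.221
vertex 3.375 3.057 2.96
endloop
endfacet
facet normal 0.287 -0.568 0.771
outer loop
vertex 3.443 2.536 2.551
vertex 3.375 3.057 2.96
vertex 1.214 2.208 3.139
endloop
endfacet

endsolid


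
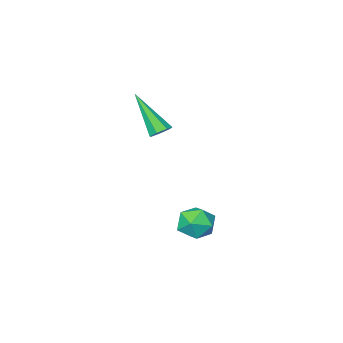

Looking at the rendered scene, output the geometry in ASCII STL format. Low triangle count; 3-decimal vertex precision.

solid 
facet normal -0.146 0.641 -0.753
outer loop
vertex 3.151 -2.398 1.507
vertex 2.901 -2.085 1.822
vertex 3.399 -2.097 1.715
endloop
endfacet
facet normal 0.827 -0.479 -0.293
outer loop
vertex 3.151 -2.398 1.507
vertex 3.399 -2.097 1.715
vertex 3.219 -3.475 3.458
endloop
endfacet
facet normal -0.147 0.641 -0.754
outer loop
vertex 3.399 -2.097 1.715
vertex 2.901 -2.085 1.822
vertex 3.272 -1.786 2.004
endloop
endfacet
facet normal 0.957 0.172 0.235
outer loop
vertex 3.399 -2.097 1.715
vertex 3.272 -1.786 2.004
vertex 3.219 -3.475 3.458
endloop
endfacet
facet normal -0.147 0.641 -0.753
outer loop
vertex 3.272 -1.786 2.004
vertex 2.901 -2.085 1.822
vertex 2.865 -1.701 2.156
endloop
endfacet
facet normal 0.387 0.594 0.705
outer loop
vertex 3.272 -1.786 2.004
vertex 2.865 -1.701 2.156
vertex 3.219 -3.475 3.458
endloop
endfacet
facet normal -0.146 0.641 -0.753
outer loop
vertex 2.865 -1.701 2.156
vertex 2.901 -2.085 1.822
vertex 2.485 -1.904 2.057
endloop
endfacet
facet normal -0.449 0.469 0.761
outer loop
vertex 2.865 -1.701 2.156
vertex 2.485 -1.904 2.057
vertex 3.219 -3.475 3.458
endloop
endfacet
facet normal -0.147 0.641 -0.754
outer loop
vertex 2.485 -1.904 2.057
vertex 2.901 -2.085 1.822
vertex 2.418 -2.244 1.781
endloop
endfacet
facet normal -0.926 -0.111 0.361
outer loop
vertex 2.485 -1.904 2.057
vertex 2.418 -2.244 1.781
vertex 3.219 -3.475 3.458
endloop
endfacet
facet normal -0.147 0.641 -0.753
outer loop
vertex 2.418 -2.244 1.781
vertex 2.901 -2.085 1.822
vertex 2.714 -2.464 1.536
endloop
endfacet
facet normal -0.683 -0.705 -0.192
outer loop
vertex 2.418 -2.244 1.781
vertex 2.714 -2.464 1.536
vertex 3.219 -3.475 3.458
endloop
endfacet
facet normal -0.147 0.641 -0.753
outer loop
vertex 2.714 -2.464 1.536
vertex 2.901 -2.085 1.822
vertex 3.151 -2.398 1.507
endloop
endfacet
facet normal 0.099 -0.870 -0.484
outer loop
vertex 2.714 -2.464 1.536
vertex 3.151 -2.398 1.507
vertex 3.219 -3.475 3.458
endloop
endfacet
facet normal 0.360 0.932 0.027
outer loop
vertex 3.092 0.751 -2.73
vertex 2.513 0.957 -2.11
vertex 3.299 0.647 -1.888
endloop
endfacet
facet normal 0.870 0.467 -0.156
outer loop
vertex 3.092 0.751 -2.73
vertex 3.299 0.647 -1.888
vertex 3.522 0.037 -2.471
endloop
endfacet
facet normal 0.655 0.124 -0.745
outer loop
vertex 3.092 0.751 -2.73
vertex 3.522 0.037 -2.471
vertex 2.874 -0.03 -3.052
endloop
endfacet
facet normal 0.013 0.378 -0.926
outer loop
vertex 3.092 0.751 -2.73
vertex 2.874 -0.03 -3.052
vertex 2.251 0.538 -2.829
endloop
endfacet
facet normal -0.169 0.877 -0.449
outer loop
vertex 3.092 0.751 -2.73
vertex 2.251 0.538 -2.829
vertex 2.513 0.957 -2.11
endloop
endfacet
facet normal 0.929 -0.013 0.369
outer loop
vertex 3.522 0.037 -2.471
vertex 3.299 0.647 -1.888
vertex 3.209 -0.198 -1.691
endloop
endfacet
facet normal 0.104 0.740 0.665
outer loop
vertex 3.299 0.647 -1.888
vertex 2.513 0.957 -2.11
vertex 2.586 0.37 -1.468
endloop
endfacet
facet normal -0.752 0.651 -0.105
outer loop
vertex 2.513 0.957 -2.11
vertex 2.251 0.538 -2.829
vertex 1.938 0.303 -2.049
endloop
endfacet
facet normal -0.456 -0.156 -0.876
outer loop
vertex 2.251 0.538 -2.829
vertex 2.874 -0.03 -3.052
vertex 2.161 -0.307 -2.632
endloop
endfacet
facet normal 0.582 -0.566 -0.584
outer loop
vertex 2.874 -0.03 -3.052
vertex 3.522 0.037 -2.471
vertex 2.947 -0.617 -2.41
endloop
endfacet
facet normal -0.013 -0.378 0.926
outer loop
vertex 2.368 -0.411 -1.79
vertex 3.209 -0.198 -1.691
vertex 2.586 0.37 -1.468
endloop
endfacet
facet normal -0.655 -0.124 0.745
outer loop
vertex 2.368 -0.411 -1.79
vertex 2.586 0.37 -1.468
vertex 1.938 0.303 -2.049
endloop
endfacet
facet normal -0.870 -0.467 0.156
outer loop
vertex 2.368 -0.411 -1.79
vertex 1.938 0.303 -2.049
vertex 2.161 -0.307 -2.632
endloop
endfacet
facet normal -0.360 -0.932 -0.027
outer loop
vertex 2.368 -0.411 -1.79
vertex 2.161 -0.307 -2.632
vertex 2.947 -0.617 -2.41
endloop
endfacet
facet normal 0.169 -0.877 0.449
outer loop
vertex 2.368 -0.411 -1.79
vertex 2.947 -0.617 -2.41
vertex 3.209 -0.198 -1.691
endloop
endfacet
facet normal 0.456 0.156 0.876
outer loop
vertex 2.586 0.37 -1.468
vertex 3.209 -0.198 -1.691
vertex 3.299 0.647 -1.888
endloop
endfacet
facet normal -0.582 0.566 0.584
outer loop
vertex 1.938 0.303 -2.049
vertex 2.586 0.37 -1.468
vertex 2.513 0.957 -2.11
endloop
endfacet
facet normal -0.929 0.013 -0.369
outer loop
vertex 2.161 -0.307 -2.632
vertex 1.938 0.303 -2.049
vertex 2.251 0.538 -2.829
endloop
endfacet
facet normal -0.104 -0.740 -0.665
outer loop
vertex 2.947 -0.617 -2.41
vertex 2.161 -0.307 -2.632
vertex 2.874 -0.03 -3.052
endloop
endfacet
facet normal 0.752 -0.651 0.105
outer loop
vertex 3.209 -0.198 -1.691
vertex 2.947 -0.617 -2.41
vertex 3.522 0.037 -2.471
endloop
endfacet

endsolid


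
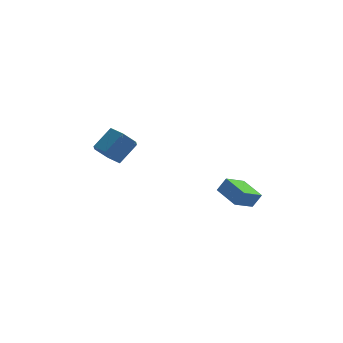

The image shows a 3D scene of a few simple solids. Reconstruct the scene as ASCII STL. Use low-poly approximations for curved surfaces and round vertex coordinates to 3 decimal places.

solid 
facet normal -0.579 -0.514 -0.634
outer loop
vertex -2.618 2.633 -3.942
vertex -3.284 2.585 -3.295
vertex -3.265 3.299 -3.891
endloop
endfacet
facet normal 0.426 0.473 -0.772
outer loop
vertex -2.618 2.633 -3.942
vertex -3.265 3.299 -3.891
vertex -1.75 3.402 -2.992
endloop
endfacet
facet normal 0.426 0.472 -0.772
outer loop
vertex -1.75 3.402 -2.992
vertex -3.265 3.299 -3.891
vertex -2.396 4.069 -2.941
endloop
endfacet
facet normal 0.579 0.513 0.634
outer loop
vertex -1.75 3.402 -2.992
vertex -2.396 4.069 -2.941
vertex -2.416 3.355 -2.345
endloop
endfacet
facet normal -0.580 -0.513 -0.633
outer loop
vertex -3.265 3.299 -3.891
vertex -3.284 2.585 -3.295
vertex -3.931 3.252 -3.243
endloop
endfacet
facet normal -0.389 0.857 -0.338
outer loop
vertex -3.265 3.299 -3.891
vertex -3.931 3.252 -3.243
vertex -2.396 4.069 -2.941
endloop
endfacet
facet normal -0.390 0.857 -0.337
outer loop
vertex -2.396 4.069 -2.941
vertex -3.931 3.252 -3.243
vertex -3.062 4.021 -2.293
endloop
endfacet
facet normal 0.579 0.513 0.634
outer loop
vertex -2.396 4.069 -2.941
vertex -3.062 4.021 -2.293
vertex -2.416 3.355 -2.345
endloop
endfacet
facet normal -0.579 -0.513 -0.634
outer loop
vertex -3.931 3.252 -3.243
vertex -3.284 2.585 -3.295
vertex -3.95 2.538 -2.648
endloop
endfacet
facet normal -0.815 0.384 0.435
outer loop
vertex -3.931 3.252 -3.243
vertex -3.95 2.538 -2.648
vertex -3.062 4.021 -2.293
endloop
endfacet
facet normal -0.815 0.384 0.434
outer loop
vertex -3.062 4.021 -2.293
vertex -3.95 2.538 -2.648
vertex -3.082 3.307 -1.698
endloop
endfacet
facet normal 0.579 0.512 0.634
outer loop
vertex -3.062 4.021 -2.293
vertex -3.082 3.307 -1.698
vertex -2.416 3.355 -2.345
endloop
endfacet
facet normal -0.579 -0.513 -0.634
outer loop
vertex -3.95 2.538 -2.648
vertex -3.284 2.585 -3.295
vertex -3.304 1.871 -2.699
endloop
endfacet
facet normal -0.426 -0.472 0.772
outer loop
vertex -3.95 2.538 -2.648
vertex -3.304 1.871 -2.699
vertex -3.082 3.307 -1.698
endloop
endfacet
facet normal -0.425 -0.472 0.772
outer loop
vertex -3.082 3.307 -1.698
vertex -3.304 1.871 -2.699
vertex -2.435 2.641 -1.749
endloop
endfacet
facet normal 0.579 0.514 0.634
outer loop
vertex -3.082 3.307 -1.698
vertex -2.435 2.641 -1.749
vertex -2.416 3.355 -2.345
endloop
endfacet
facet normal -0.579 -0.513 -0.634
outer loop
vertex -3.304 1.871 -2.699
vertex -3.284 2.585 -3.295
vertex -2.638 1.919 -3.347
endloop
endfacet
facet normal 0.390 -0.857 0.338
outer loop
vertex -3.304 1.871 -2.699
vertex -2.638 1.919 -3.347
vertex -2.435 2.641 -1.749
endloop
endfacet
facet normal 0.389 -0.857 0.338
outer loop
vertex -2.435 2.641 -1.749
vertex -2.638 1.919 -3.347
vertex -1.769 2.688 -2.397
endloop
endfacet
facet normal 0.580 0.513 0.633
outer loop
vertex -2.435 2.641 -1.749
vertex -1.769 2.688 -2.397
vertex -2.416 3.355 -2.345
endloop
endfacet
facet normal -0.579 -0.512 -0.634
outer loop
vertex -2.638 1.919 -3.347
vertex -3.284 2.585 -3.295
vertex -2.618 2.633 -3.942
endloop
endfacet
facet normal 0.815 -0.385 -0.434
outer loop
vertex -2.638 1.919 -3.347
vertex -2.618 2.633 -3.942
vertex -1.769 2.688 -2.397
endloop
endfacet
facet normal 0.815 -0.384 -0.434
outer loop
vertex -1.769 2.688 -2.397
vertex -2.618 2.633 -3.942
vertex -1.75 3.402 -2.992
endloop
endfacet
facet normal 0.579 0.513 0.634
outer loop
vertex -1.769 2.688 -2.397
vertex -1.75 3.402 -2.992
vertex -2.416 3.355 -2.345
endloop
endfacet
facet normal -0.510 -0.119 -0.852
outer loop
vertex 3.149 -2.479 -3.987
vertex 2.301 -1.303 -3.643
vertex 4.064 -1.623 -4.655
endloop
endfacet
facet normal 0.569 -0.789 -0.231
outer loop
vertex 4.519 -1.517 -3.897
vertex 3.149 -2.479 -3.987
vertex 4.064 -1.623 -4.655
endloop
endfacet
facet normal -0.510 -0.118 -0.852
outer loop
vertex 4.064 -1.623 -4.655
vertex 2.301 -1.303 -3.643
vertex 3.217 -0.447 -4.311
endloop
endfacet
facet normal 0.645 0.602 -0.471
outer loop
vertex 3.217 -0.447 -4.311
vertex 4.519 -1.517 -3.897
vertex 4.064 -1.623 -4.655
endloop
endfacet
facet normal -0.644 -0.602 0.471
outer loop
vertex 3.149 -2.479 -3.987
vertex 2.756 -1.197 -2.885
vertex 2.301 -1.303 -3.643
endloop
endfacet
facet normal 0.569 -0.789 -0.231
outer loop
vertex 3.603 -2.373 -3.229
vertex 3.149 -2.479 -3.987
vertex 4.519 -1.517 -3.897
endloop
endfacet
facet normal -0.645 -0.602 0.471
outer loop
vertex 3.603 -2.373 -3.229
vertex 2.756 -1.197 -2.885
vertex 3.149 -2.479 -3.987
endloop
endfacet
facet normal -0.569 0.789 0.231
outer loop
vertex 2.301 -1.303 -3.643
vertex 2.756 -1.197 -2.885
vertex 3.217 -0.447 -4.311
endloop
endfacet
facet normal 0.645 0.603 -0.470
outer loop
vertex 3.671 -0.341 -3.553
vertex 4.519 -1.517 -3.897
vertex 3.217 -0.447 -4.311
endloop
endfacet
facet normal -0.570 0.789 0.231
outer loop
vertex 3.217 -0.447 -4.311
vertex 2.756 -1.197 -2.885
vertex 3.671 -0.341 -3.553
endloop
endfacet
facet normal 0.510 0.119 0.852
outer loop
vertex 3.671 -0.341 -3.553
vertex 3.603 -2.373 -3.229
vertex 4.519 -1.517 -3.897
endloop
endfacet
facet normal 0.511 0.119 0.852
outer loop
vertex 2.756 -1.197 -2.885
vertex 3.603 -2.373 -3.229
vertex 3.671 -0.341 -3.553
endloop
endfacet

endsolid


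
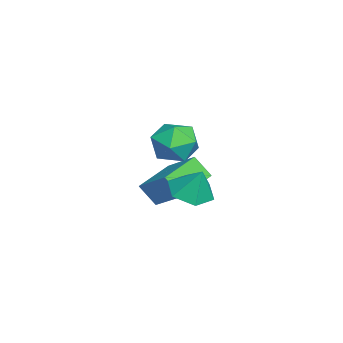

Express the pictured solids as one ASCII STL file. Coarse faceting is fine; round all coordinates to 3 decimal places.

solid 
facet normal -0.573 -0.583 -0.576
outer loop
vertex -1.969 0.212 -3.298
vertex -3.566 1.323 -2.832
vertex -1.739 0.954 -4.278
endloop
endfacet
facet normal 0.798 -0.556 -0.233
outer loop
vertex -0.534 2.177 -3.068
vertex -1.969 0.212 -3.298
vertex -1.739 0.954 -4.278
endloop
endfacet
facet normal -0.574 -0.582 -0.576
outer loop
vertex -1.739 0.954 -4.278
vertex -3.566 1.323 -2.832
vertex -3.335 2.065 -3.812
endloop
endfacet
facet normal 0.184 0.593 -0.783
outer loop
vertex -3.335 2.065 -3.812
vertex -0.534 2.177 -3.068
vertex -1.739 0.954 -4.278
endloop
endfacet
facet normal -0.184 -0.594 0.783
outer loop
vertex -1.969 0.212 -3.298
vertex -2.361 2.546 -1.622
vertex -3.566 1.323 -2.832
endloop
endfacet
facet normal 0.798 -0.556 -0.233
outer loop
vertex -0.765 1.435 -2.088
vertex -1.969 0.212 -3.298
vertex -0.534 2.177 -3.068
endloop
endfacet
facet normal -0.184 -0.594 0.783
outer loop
vertex -0.765 1.435 -2.088
vertex -2.361 2.546 -1.622
vertex -1.969 0.212 -3.298
endloop
endfacet
facet normal -0.798 0.556 0.233
outer loop
vertex -3.566 1.323 -2.832
vertex -2.361 2.546 -1.622
vertex -3.335 2.065 -3.812
endloop
endfacet
facet normal 0.184 0.594 -0.783
outer loop
vertex -2.131 3.288 -2.602
vertex -0.534 2.177 -3.068
vertex -3.335 2.065 -3.812
endloop
endfacet
facet normal -0.798 0.555 0.233
outer loop
vertex -3.335 2.065 -3.812
vertex -2.361 2.546 -1.622
vertex -2.131 3.288 -2.602
endloop
endfacet
facet normal 0.573 0.582 0.576
outer loop
vertex -2.131 3.288 -2.602
vertex -0.765 1.435 -2.088
vertex -0.534 2.177 -3.068
endloop
endfacet
facet normal 0.574 0.583 0.576
outer loop
vertex -2.361 2.546 -1.622
vertex -0.765 1.435 -2.088
vertex -2.131 3.288 -2.602
endloop
endfacet
facet normal -0.869 -0.489 0.076
outer loop
vertex 0.261 2.127 0.832
vertex 0.804 1.14 0.689
vertex 0.658 1.562 1.734
endloop
endfacet
facet normal -0.881 0.113 0.459
outer loop
vertex 0.261 2.127 0.832
vertex 0.658 1.562 1.734
vertex 0.772 2.69 1.676
endloop
endfacet
facet normal -0.753 0.658 0.017
outer loop
vertex 0.261 2.127 0.832
vertex 0.772 2.69 1.676
vertex 0.989 2.966 0.596
endloop
endfacet
facet normal -0.661 0.393 -0.639
outer loop
vertex 0.261 2.127 0.832
vertex 0.989 2.966 0.596
vertex 1.009 2.008 -0.014
endloop
endfacet
facet normal -0.732 -0.316 -0.603
outer loop
vertex 0.261 2.127 0.832
vertex 1.009 2.008 -0.014
vertex 0.804 1.14 0.689
endloop
endfacet
facet normal -0.349 0.083 0.933
outer loop
vertex 0.772 2.69 1.676
vertex 0.658 1.562 1.734
vertex 1.631 2.052 2.054
endloop
endfacet
facet normal -0.328 -0.891 0.314
outer loop
vertex 0.658 1.562 1.734
vertex 0.804 1.14 0.689
vertex 1.651 1.094 1.444
endloop
endfacet
facet normal -0.108 -0.610 -0.785
outer loop
vertex 0.804 1.14 0.689
vertex 1.009 2.008 -0.014
vertex 1.868 1.37 0.364
endloop
endfacet
facet normal 0.007 0.537 -0.843
outer loop
vertex 1.009 2.008 -0.014
vertex 0.989 2.966 0.596
vertex 1.982 2.498 0.306
endloop
endfacet
facet normal -0.142 0.966 0.218
outer loop
vertex 0.989 2.966 0.596
vertex 0.772 2.69 1.676
vertex 1.836 2.92 1.351
endloop
endfacet
facet normal 0.661 -0.393 0.639
outer loop
vertex 2.379 1.933 1.208
vertex 1.631 2.052 2.054
vertex 1.651 1.094 1.444
endloop
endfacet
facet normal 0.753 -0.658 -0.017
outer loop
vertex 2.379 1.933 1.208
vertex 1.651 1.094 1.444
vertex 1.868 1.37 0.364
endloop
endfacet
facet normal 0.881 -0.113 -0.459
outer loop
vertex 2.379 1.933 1.208
vertex 1.868 1.37 0.364
vertex 1.982 2.498 0.306
endloop
endfacet
facet normal 0.869 0.489 -0.076
outer loop
vertex 2.379 1.933 1.208
vertex 1.982 2.498 0.306
vertex 1.836 2.92 1.351
endloop
endfacet
facet normal 0.732 0.316 0.603
outer loop
vertex 2.379 1.933 1.208
vertex 1.836 2.92 1.351
vertex 1.631 2.052 2.054
endloop
endfacet
facet normal -0.007 -0.537 0.843
outer loop
vertex 1.651 1.094 1.444
vertex 1.631 2.052 2.054
vertex 0.658 1.562 1.734
endloop
endfacet
facet normal 0.142 -0.966 -0.218
outer loop
vertex 1.868 1.37 0.364
vertex 1.651 1.094 1.444
vertex 0.804 1.14 0.689
endloop
endfacet
facet normal 0.349 -0.083 -0.933
outer loop
vertex 1.982 2.498 0.306
vertex 1.868 1.37 0.364
vertex 1.009 2.008 -0.014
endloop
endfacet
facet normal 0.328 0.891 -0.314
outer loop
vertex 1.836 2.92 1.351
vertex 1.982 2.498 0.306
vertex 0.989 2.966 0.596
endloop
endfacet
facet normal 0.108 0.610 0.785
outer loop
vertex 1.631 2.052 2.054
vertex 1.836 2.92 1.351
vertex 0.772 2.69 1.676
endloop
endfacet
facet normal -0.268 -0.342 -0.901
outer loop
vertex 3.317 3.024 -1.487
vertex 2.391 2.769 -1.115
vertex 2.545 3.705 -1.516
endloop
endfacet
facet normal 0.655 0.747 0.115
outer loop
vertex 3.317 3.024 -1.487
vertex 2.545 3.705 -1.516
vertex 2.769 3.251 0.155
endloop
endfacet
facet normal -0.267 -0.342 -0.901
outer loop
vertex 2.545 3.705 -1.516
vertex 2.391 2.769 -1.115
vertex 1.619 3.449 -1.144
endloop
endfacet
facet normal -0.151 0.949 0.278
outer loop
vertex 2.545 3.705 -1.516
vertex 1.619 3.449 -1.144
vertex 2.769 3.251 0.155
endloop
endfacet
facet normal -0.268 -0.343 -0.900
outer loop
vertex 1.619 3.449 -1.144
vertex 2.391 2.769 -1.115
vertex 1.465 2.513 -0.742
endloop
endfacet
facet normal -0.661 0.385 0.644
outer loop
vertex 1.619 3.449 -1.144
vertex 1.465 2.513 -0.742
vertex 2.769 3.251 0.155
endloop
endfacet
facet normal -0.268 -0.343 -0.900
outer loop
vertex 1.465 2.513 -0.742
vertex 2.391 2.769 -1.115
vertex 2.238 1.833 -0.713
endloop
endfacet
facet normal -0.367 -0.382 0.848
outer loop
vertex 1.465 2.513 -0.742
vertex 2.238 1.833 -0.713
vertex 2.769 3.251 0.155
endloop
endfacet
facet normal -0.268 -0.343 -0.900
outer loop
vertex 2.238 1.833 -0.713
vertex 2.391 2.769 -1.115
vertex 3.164 2.088 -1.086
endloop
endfacet
facet normal 0.437 -0.583 0.685
outer loop
vertex 2.238 1.833 -0.713
vertex 3.164 2.088 -1.086
vertex 2.769 3.251 0.155
endloop
endfacet
facet normal -0.268 -0.342 -0.901
outer loop
vertex 3.164 2.088 -1.086
vertex 2.391 2.769 -1.115
vertex 3.317 3.024 -1.487
endloop
endfacet
facet normal 0.948 -0.018 0.319
outer loop
vertex 3.164 2.088 -1.086
vertex 3.317 3.024 -1.487
vertex 2.769 3.251 0.155
endloop
endfacet

endsolid


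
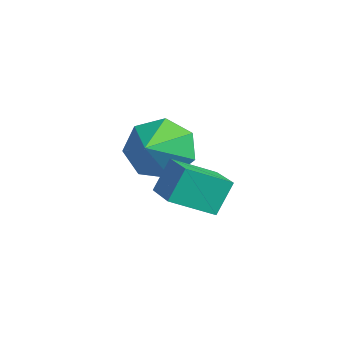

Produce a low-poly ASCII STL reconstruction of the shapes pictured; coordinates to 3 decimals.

solid 
facet normal -0.789 0.496 -0.363
outer loop
vertex 1.539 1.015 -0.635
vertex 1.015 0.835 0.257
vertex 1.637 1.646 0.015
endloop
endfacet
facet normal 0.961 0.112 -0.254
outer loop
vertex 1.539 1.015 -0.635
vertex 1.637 1.646 0.015
vertex 1.985 0.225 0.703
endloop
endfacet
facet normal -0.788 0.496 -0.364
outer loop
vertex 1.637 1.646 0.015
vertex 1.015 0.835 0.257
vertex 1.266 1.666 0.847
endloop
endfacet
facet normal 0.846 0.385 0.368
outer loop
vertex 1.637 1.646 0.015
vertex 1.266 1.666 0.847
vertex 1.985 0.225 0.703
endloop
endfacet
facet normal -0.789 0.496 -0.363
outer loop
vertex 1.266 1.666 0.847
vertex 1.015 0.835 0.257
vertex 0.707 1.061 1.235
endloop
endfacet
facet normal 0.457 0.140 0.878
outer loop
vertex 1.266 1.666 0.847
vertex 0.707 1.061 1.235
vertex 1.985 0.225 0.703
endloop
endfacet
facet normal -0.788 0.497 -0.363
outer loop
vertex 0.707 1.061 1.235
vertex 1.015 0.835 0.257
vertex 0.379 0.285 0.886
endloop
endfacet
facet normal 0.086 -0.439 0.895
outer loop
vertex 0.707 1.061 1.235
vertex 0.379 0.285 0.886
vertex 1.985 0.225 0.703
endloop
endfacet
facet normal -0.788 0.496 -0.363
outer loop
vertex 0.379 0.285 0.886
vertex 1.015 0.835 0.257
vertex 0.531 -0.076 0.063
endloop
endfacet
facet normal 0.012 -0.915 0.403
outer loop
vertex 0.379 0.285 0.886
vertex 0.531 -0.076 0.063
vertex 1.985 0.225 0.703
endloop
endfacet
facet normal -0.789 0.496 -0.363
outer loop
vertex 0.531 -0.076 0.063
vertex 1.015 0.835 0.257
vertex 1.047 0.249 -0.614
endloop
endfacet
facet normal 0.291 -0.930 -0.224
outer loop
vertex 0.531 -0.076 0.063
vertex 1.047 0.249 -0.614
vertex 1.985 0.225 0.703
endloop
endfacet
facet normal -0.788 0.496 -0.363
outer loop
vertex 1.047 0.249 -0.614
vertex 1.015 0.835 0.257
vertex 1.539 1.015 -0.635
endloop
endfacet
facet normal 0.714 -0.473 -0.517
outer loop
vertex 1.047 0.249 -0.614
vertex 1.539 1.015 -0.635
vertex 1.985 0.225 0.703
endloop
endfacet
facet normal -0.989 -0.040 -0.144
outer loop
vertex 3.038 0.653 0.694
vertex 3.073 1.87 0.112
vertex 3.203 0.171 -0.303
endloop
endfacet
facet normal -0.026 -0.902 0.432
outer loop
vertex 4.647 0.23 -0.092
vertex 3.038 0.653 0.694
vertex 3.203 0.171 -0.303
endloop
endfacet
facet normal -0.989 -0.040 -0.145
outer loop
vertex 3.203 0.171 -0.303
vertex 3.073 1.87 0.112
vertex 3.239 1.388 -0.885
endloop
endfacet
facet normal 0.148 -0.430 -0.891
outer loop
vertex 3.239 1.388 -0.885
vertex 4.647 0.23 -0.092
vertex 3.203 0.171 -0.303
endloop
endfacet
facet normal -0.148 0.430 0.891
outer loop
vertex 3.038 0.653 0.694
vertex 4.517 1.929 0.323
vertex 3.073 1.87 0.112
endloop
endfacet
facet normal -0.026 -0.902 0.432
outer loop
vertex 4.481 0.712 0.905
vertex 3.038 0.653 0.694
vertex 4.647 0.23 -0.092
endloop
endfacet
facet normal -0.148 0.430 0.891
outer loop
vertex 4.481 0.712 0.905
vertex 4.517 1.929 0.323
vertex 3.038 0.653 0.694
endloop
endfacet
facet normal 0.026 0.902 -0.432
outer loop
vertex 3.073 1.87 0.112
vertex 4.517 1.929 0.323
vertex 3.239 1.388 -0.885
endloop
endfacet
facet normal 0.148 -0.430 -0.891
outer loop
vertex 4.682 1.447 -0.674
vertex 4.647 0.23 -0.092
vertex 3.239 1.388 -0.885
endloop
endfacet
facet normal 0.026 0.902 -0.432
outer loop
vertex 3.239 1.388 -0.885
vertex 4.517 1.929 0.323
vertex 4.682 1.447 -0.674
endloop
endfacet
facet normal 0.989 0.041 0.145
outer loop
vertex 4.682 1.447 -0.674
vertex 4.481 0.712 0.905
vertex 4.647 0.23 -0.092
endloop
endfacet
facet normal 0.989 0.040 0.144
outer loop
vertex 4.517 1.929 0.323
vertex 4.481 0.712 0.905
vertex 4.682 1.447 -0.674
endloop
endfacet

endsolid


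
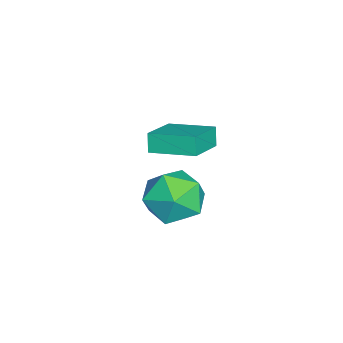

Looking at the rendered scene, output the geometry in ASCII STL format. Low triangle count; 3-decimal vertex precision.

solid 
facet normal -0.941 0.326 -0.092
outer loop
vertex 1.347 2.809 -1.226
vertex 1.006 1.725 -1.573
vertex 0.992 2.012 -0.42
endloop
endfacet
facet normal -0.596 0.687 0.417
outer loop
vertex 1.347 2.809 -1.226
vertex 0.992 2.012 -0.42
vertex 1.937 2.699 -0.201
endloop
endfacet
facet normal -0.023 0.993 0.120
outer loop
vertex 1.347 2.809 -1.226
vertex 1.937 2.699 -0.201
vertex 2.534 2.836 -1.219
endloop
endfacet
facet normal -0.015 0.820 -0.572
outer loop
vertex 1.347 2.809 -1.226
vertex 2.534 2.836 -1.219
vertex 1.959 2.234 -2.066
endloop
endfacet
facet normal -0.582 0.408 -0.703
outer loop
vertex 1.347 2.809 -1.226
vertex 1.959 2.234 -2.066
vertex 1.006 1.725 -1.573
endloop
endfacet
facet normal -0.368 0.217 0.904
outer loop
vertex 1.937 2.699 -0.201
vertex 0.992 2.012 -0.42
vertex 1.961 1.546 0.086
endloop
endfacet
facet normal -0.927 -0.367 0.080
outer loop
vertex 0.992 2.012 -0.42
vertex 1.006 1.725 -1.573
vertex 1.386 0.944 -0.761
endloop
endfacet
facet normal -0.346 -0.233 -0.909
outer loop
vertex 1.006 1.725 -1.573
vertex 1.959 2.234 -2.066
vertex 1.983 1.081 -1.779
endloop
endfacet
facet normal 0.572 0.433 -0.696
outer loop
vertex 1.959 2.234 -2.066
vertex 2.534 2.836 -1.219
vertex 2.928 1.768 -1.56
endloop
endfacet
facet normal 0.559 0.713 0.424
outer loop
vertex 2.534 2.836 -1.219
vertex 1.937 2.699 -0.201
vertex 2.914 2.055 -0.407
endloop
endfacet
facet normal 0.015 -0.820 0.572
outer loop
vertex 2.573 0.971 -0.754
vertex 1.961 1.546 0.086
vertex 1.386 0.944 -0.761
endloop
endfacet
facet normal 0.023 -0.993 -0.120
outer loop
vertex 2.573 0.971 -0.754
vertex 1.386 0.944 -0.761
vertex 1.983 1.081 -1.779
endloop
endfacet
facet normal 0.596 -0.687 -0.417
outer loop
vertex 2.573 0.971 -0.754
vertex 1.983 1.081 -1.779
vertex 2.928 1.768 -1.56
endloop
endfacet
facet normal 0.941 -0.326 0.092
outer loop
vertex 2.573 0.971 -0.754
vertex 2.928 1.768 -1.56
vertex 2.914 2.055 -0.407
endloop
endfacet
facet normal 0.582 -0.408 0.703
outer loop
vertex 2.573 0.971 -0.754
vertex 2.914 2.055 -0.407
vertex 1.961 1.546 0.086
endloop
endfacet
facet normal -0.572 -0.433 0.696
outer loop
vertex 1.386 0.944 -0.761
vertex 1.961 1.546 0.086
vertex 0.992 2.012 -0.42
endloop
endfacet
facet normal -0.559 -0.713 -0.424
outer loop
vertex 1.983 1.081 -1.779
vertex 1.386 0.944 -0.761
vertex 1.006 1.725 -1.573
endloop
endfacet
facet normal 0.368 -0.217 -0.904
outer loop
vertex 2.928 1.768 -1.56
vertex 1.983 1.081 -1.779
vertex 1.959 2.234 -2.066
endloop
endfacet
facet normal 0.927 0.367 -0.080
outer loop
vertex 2.914 2.055 -0.407
vertex 2.928 1.768 -1.56
vertex 2.534 2.836 -1.219
endloop
endfacet
facet normal 0.346 0.233 0.909
outer loop
vertex 1.961 1.546 0.086
vertex 2.914 2.055 -0.407
vertex 1.937 2.699 -0.201
endloop
endfacet
facet normal -0.888 0.259 -0.380
outer loop
vertex -2.625 0.985 -1.019
vertex -2.27 2.668 -0.701
vertex -2.291 1.053 -1.754
endloop
endfacet
facet normal -0.203 -0.962 -0.181
outer loop
vertex -0.71 0.592 -1.079
vertex -2.625 0.985 -1.019
vertex -2.291 1.053 -1.754
endloop
endfacet
facet normal -0.888 0.259 -0.379
outer loop
vertex -2.291 1.053 -1.754
vertex -2.27 2.668 -0.701
vertex -1.936 2.737 -1.436
endloop
endfacet
facet normal 0.412 0.084 -0.907
outer loop
vertex -1.936 2.737 -1.436
vertex -0.71 0.592 -1.079
vertex -2.291 1.053 -1.754
endloop
endfacet
facet normal -0.412 -0.085 0.907
outer loop
vertex -2.625 0.985 -1.019
vertex -0.689 2.207 -0.026
vertex -2.27 2.668 -0.701
endloop
endfacet
facet normal -0.203 -0.962 -0.183
outer loop
vertex -1.044 0.523 -0.344
vertex -2.625 0.985 -1.019
vertex -0.71 0.592 -1.079
endloop
endfacet
facet normal -0.412 -0.084 0.907
outer loop
vertex -1.044 0.523 -0.344
vertex -0.689 2.207 -0.026
vertex -2.625 0.985 -1.019
endloop
endfacet
facet normal 0.203 0.962 0.182
outer loop
vertex -2.27 2.668 -0.701
vertex -0.689 2.207 -0.026
vertex -1.936 2.737 -1.436
endloop
endfacet
facet normal 0.412 0.085 -0.907
outer loop
vertex -0.355 2.275 -0.761
vertex -0.71 0.592 -1.079
vertex -1.936 2.737 -1.436
endloop
endfacet
facet normal 0.204 0.962 0.182
outer loop
vertex -1.936 2.737 -1.436
vertex -0.689 2.207 -0.026
vertex -0.355 2.275 -0.761
endloop
endfacet
facet normal 0.888 -0.259 0.379
outer loop
vertex -0.355 2.275 -0.761
vertex -1.044 0.523 -0.344
vertex -0.71 0.592 -1.079
endloop
endfacet
facet normal 0.888 -0.259 0.380
outer loop
vertex -0.689 2.207 -0.026
vertex -1.044 0.523 -0.344
vertex -0.355 2.275 -0.761
endloop
endfacet

endsolid


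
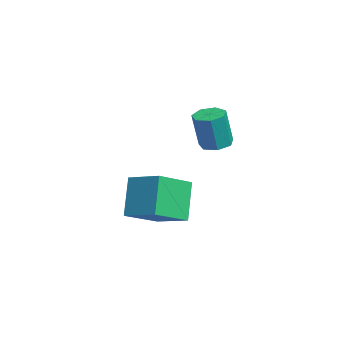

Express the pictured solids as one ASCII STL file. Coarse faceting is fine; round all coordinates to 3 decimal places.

solid 
facet normal -0.488 0.168 0.856
outer loop
vertex -1.418 -2.762 -2.165
vertex -2.281 -1.378 -2.928
vertex -2.563 -3.731 -2.628
endloop
endfacet
facet normal 0.479 -0.769 0.424
outer loop
vertex -1.659 -4.042 -4.212
vertex -1.418 -2.762 -2.165
vertex -2.563 -3.731 -2.628
endloop
endfacet
facet normal -0.488 0.168 0.856
outer loop
vertex -2.563 -3.731 -2.628
vertex -2.281 -1.378 -2.928
vertex -3.426 -2.348 -3.391
endloop
endfacet
facet normal -0.729 -0.618 -0.295
outer loop
vertex -3.426 -2.348 -3.391
vertex -1.659 -4.042 -4.212
vertex -2.563 -3.731 -2.628
endloop
endfacet
facet normal 0.729 0.617 0.295
outer loop
vertex -1.418 -2.762 -2.165
vertex -1.377 -1.689 -4.512
vertex -2.281 -1.378 -2.928
endloop
endfacet
facet normal 0.479 -0.768 0.424
outer loop
vertex -0.514 -3.072 -3.749
vertex -1.418 -2.762 -2.165
vertex -1.659 -4.042 -4.212
endloop
endfacet
facet normal 0.729 0.618 0.295
outer loop
vertex -0.514 -3.072 -3.749
vertex -1.377 -1.689 -4.512
vertex -1.418 -2.762 -2.165
endloop
endfacet
facet normal -0.479 0.768 -0.424
outer loop
vertex -2.281 -1.378 -2.928
vertex -1.377 -1.689 -4.512
vertex -3.426 -2.348 -3.391
endloop
endfacet
facet normal -0.729 -0.617 -0.295
outer loop
vertex -2.522 -2.658 -4.975
vertex -1.659 -4.042 -4.212
vertex -3.426 -2.348 -3.391
endloop
endfacet
facet normal -0.479 0.769 -0.424
outer loop
vertex -3.426 -2.348 -3.391
vertex -1.377 -1.689 -4.512
vertex -2.522 -2.658 -4.975
endloop
endfacet
facet normal 0.488 -0.168 -0.856
outer loop
vertex -2.522 -2.658 -4.975
vertex -0.514 -3.072 -3.749
vertex -1.659 -4.042 -4.212
endloop
endfacet
facet normal 0.488 -0.168 -0.856
outer loop
vertex -1.377 -1.689 -4.512
vertex -0.514 -3.072 -3.749
vertex -2.522 -2.658 -4.975
endloop
endfacet
facet normal -0.136 0.200 -0.970
outer loop
vertex -0.459 -0.282 -0.439
vertex -0.927 -0.732 -0.466
vertex -0.981 -0.099 -0.328
endloop
endfacet
facet normal 0.354 0.924 0.141
outer loop
vertex -0.459 -0.282 -0.439
vertex -0.981 -0.099 -0.328
vertex -0.244 -0.599 1.094
endloop
endfacet
facet normal 0.356 0.924 0.141
outer loop
vertex -0.244 -0.599 1.094
vertex -0.981 -0.099 -0.328
vertex -0.766 -0.415 1.205
endloop
endfacet
facet normal 0.135 -0.202 0.970
outer loop
vertex -0.244 -0.599 1.094
vertex -0.766 -0.415 1.205
vertex -0.713 -1.048 1.066
endloop
endfacet
facet normal -0.136 0.200 -0.970
outer loop
vertex -0.981 -0.099 -0.328
vertex -0.927 -0.732 -0.466
vertex -1.462 -0.392 -0.321
endloop
endfacet
facet normal -0.502 0.830 0.242
outer loop
vertex -0.981 -0.099 -0.328
vertex -1.462 -0.392 -0.321
vertex -0.766 -0.415 1.205
endloop
endfacet
facet normal -0.503 0.830 0.242
outer loop
vertex -0.766 -0.415 1.205
vertex -1.462 -0.392 -0.321
vertex -1.248 -0.709 1.212
endloop
endfacet
facet normal 0.137 -0.202 0.970
outer loop
vertex -0.766 -0.415 1.205
vertex -1.248 -0.709 1.212
vertex -0.713 -1.048 1.066
endloop
endfacet
facet normal -0.135 0.201 -0.970
outer loop
vertex -1.462 -0.392 -0.321
vertex -0.927 -0.732 -0.466
vertex -1.541 -0.941 -0.424
endloop
endfacet
facet normal -0.981 0.111 0.160
outer loop
vertex -1.462 -0.392 -0.321
vertex -1.541 -0.941 -0.424
vertex -1.248 -0.709 1.212
endloop
endfacet
facet normal -0.981 0.109 0.160
outer loop
vertex -1.248 -0.709 1.212
vertex -1.541 -0.941 -0.424
vertex -1.326 -1.258 1.109
endloop
endfacet
facet normal 0.137 -0.201 0.970
outer loop
vertex -1.248 -0.709 1.212
vertex -1.326 -1.258 1.109
vertex -0.713 -1.048 1.066
endloop
endfacet
facet normal -0.135 0.201 -0.970
outer loop
vertex -1.541 -0.941 -0.424
vertex -0.927 -0.732 -0.466
vertex -1.158 -1.332 -0.558
endloop
endfacet
facet normal -0.721 -0.692 -0.042
outer loop
vertex -1.541 -0.941 -0.424
vertex -1.158 -1.332 -0.558
vertex -1.326 -1.258 1.109
endloop
endfacet
facet normal -0.721 -0.692 -0.042
outer loop
vertex -1.326 -1.258 1.109
vertex -1.158 -1.332 -0.558
vertex -0.943 -1.649 0.975
endloop
endfacet
facet normal 0.136 -0.199 0.970
outer loop
vertex -1.326 -1.258 1.109
vertex -0.943 -1.649 0.975
vertex -0.713 -1.048 1.066
endloop
endfacet
facet normal -0.137 0.201 -0.970
outer loop
vertex -1.158 -1.332 -0.558
vertex -0.927 -0.732 -0.466
vertex -0.601 -1.271 -0.624
endloop
endfacet
facet normal 0.081 -0.974 -0.213
outer loop
vertex -1.158 -1.332 -0.558
vertex -0.601 -1.271 -0.624
vertex -0.943 -1.649 0.975
endloop
endfacet
facet normal 0.081 -0.974 -0.213
outer loop
vertex -0.943 -1.649 0.975
vertex -0.601 -1.271 -0.624
vertex -0.386 -1.588 0.909
endloop
endfacet
facet normal 0.137 -0.199 0.970
outer loop
vertex -0.943 -1.649 0.975
vertex -0.386 -1.588 0.909
vertex -0.713 -1.048 1.066
endloop
endfacet
facet normal -0.137 0.201 -0.970
outer loop
vertex -0.601 -1.271 -0.624
vertex -0.927 -0.732 -0.466
vertex -0.29 -0.804 -0.571
endloop
endfacet
facet normal 0.823 -0.523 -0.223
outer loop
vertex -0.601 -1.271 -0.624
vertex -0.29 -0.804 -0.571
vertex -0.386 -1.588 0.909
endloop
endfacet
facet normal 0.823 -0.522 -0.223
outer loop
vertex -0.386 -1.588 0.909
vertex -0.29 -0.804 -0.571
vertex -0.075 -1.12 0.962
endloop
endfacet
facet normal 0.136 -0.200 0.970
outer loop
vertex -0.386 -1.588 0.909
vertex -0.075 -1.12 0.962
vertex -0.713 -1.048 1.066
endloop
endfacet
facet normal -0.137 0.201 -0.970
outer loop
vertex -0.29 -0.804 -0.571
vertex -0.927 -0.732 -0.466
vertex -0.459 -0.282 -0.439
endloop
endfacet
facet normal 0.944 0.322 -0.066
outer loop
vertex -0.29 -0.804 -0.571
vertex -0.459 -0.282 -0.439
vertex -0.075 -1.12 0.962
endloop
endfacet
facet normal 0.944 0.323 -0.066
outer loop
vertex -0.075 -1.12 0.962
vertex -0.459 -0.282 -0.439
vertex -0.244 -0.599 1.094
endloop
endfacet
facet normal 0.135 -0.202 0.970
outer loop
vertex -0.075 -1.12 0.962
vertex -0.244 -0.599 1.094
vertex -0.713 -1.048 1.066
endloop
endfacet

endsolid
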